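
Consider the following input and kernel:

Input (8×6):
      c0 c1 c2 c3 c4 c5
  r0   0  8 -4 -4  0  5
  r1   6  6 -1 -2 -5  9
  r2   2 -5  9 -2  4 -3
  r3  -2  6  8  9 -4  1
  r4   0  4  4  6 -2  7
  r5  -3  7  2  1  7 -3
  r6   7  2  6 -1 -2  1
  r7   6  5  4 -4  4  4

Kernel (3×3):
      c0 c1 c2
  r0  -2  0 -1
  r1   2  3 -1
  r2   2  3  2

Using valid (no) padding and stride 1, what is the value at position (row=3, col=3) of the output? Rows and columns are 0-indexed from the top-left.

-3

The receptive field on the input at this output position is [9 -4 1 / 6 -2 7 / 1 7 -3]. Elementwise product with the kernel and sum: 9·-2 + 1·-1 + 6·2 + -2·3 + 7·-1 + 1·2 + 7·3 + -3·2.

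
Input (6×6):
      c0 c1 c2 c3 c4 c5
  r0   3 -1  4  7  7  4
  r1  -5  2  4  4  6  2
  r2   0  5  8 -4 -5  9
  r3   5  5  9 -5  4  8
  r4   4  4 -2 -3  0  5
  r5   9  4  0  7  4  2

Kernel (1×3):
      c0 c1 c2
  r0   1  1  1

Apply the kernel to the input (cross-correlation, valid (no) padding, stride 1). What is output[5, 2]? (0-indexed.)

11

The receptive field on the input at this output position is [0 7 4]. Elementwise product with the kernel and sum: 0·1 + 7·1 + 4·1.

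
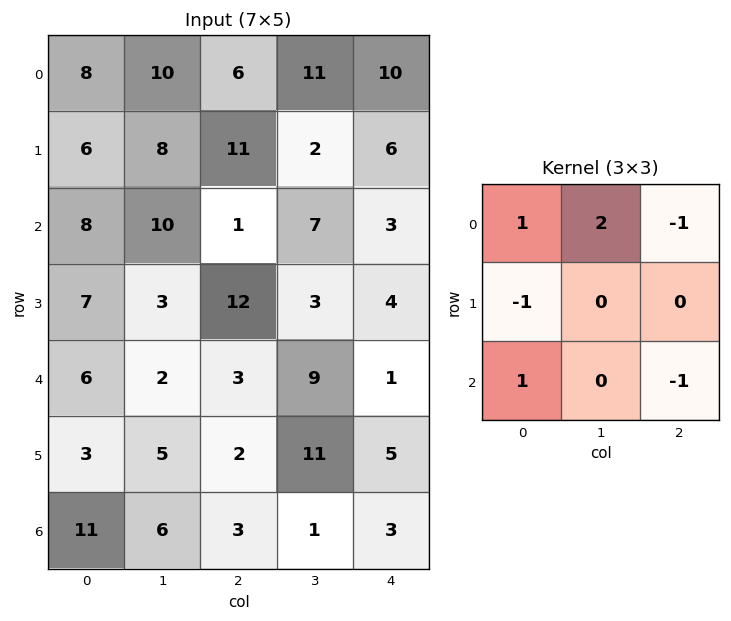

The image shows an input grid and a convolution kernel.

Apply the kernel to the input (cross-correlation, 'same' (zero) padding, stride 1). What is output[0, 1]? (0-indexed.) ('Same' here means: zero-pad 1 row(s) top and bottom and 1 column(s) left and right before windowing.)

The receptive field on the zero-padded input at this output position is [0 0 0 / 8 10 6 / 6 8 11]. Elementwise product with the kernel and sum: 0·1 + 0·2 + 0·-1 + 8·-1 + 6·1 + 11·-1.

-13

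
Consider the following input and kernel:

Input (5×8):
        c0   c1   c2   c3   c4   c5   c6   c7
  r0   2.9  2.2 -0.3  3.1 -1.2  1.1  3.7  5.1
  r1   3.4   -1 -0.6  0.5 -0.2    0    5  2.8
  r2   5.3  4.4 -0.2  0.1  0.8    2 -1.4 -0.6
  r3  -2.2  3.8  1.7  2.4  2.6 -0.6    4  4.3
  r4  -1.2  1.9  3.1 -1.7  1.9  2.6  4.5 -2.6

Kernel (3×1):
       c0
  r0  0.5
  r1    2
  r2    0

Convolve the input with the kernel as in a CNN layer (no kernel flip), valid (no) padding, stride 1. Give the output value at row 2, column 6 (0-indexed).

The receptive field on the input at this output position is [-1.4 / 4 / 4.5]. Elementwise product with the kernel and sum: -1.4·0.5 + 4·2.

7.3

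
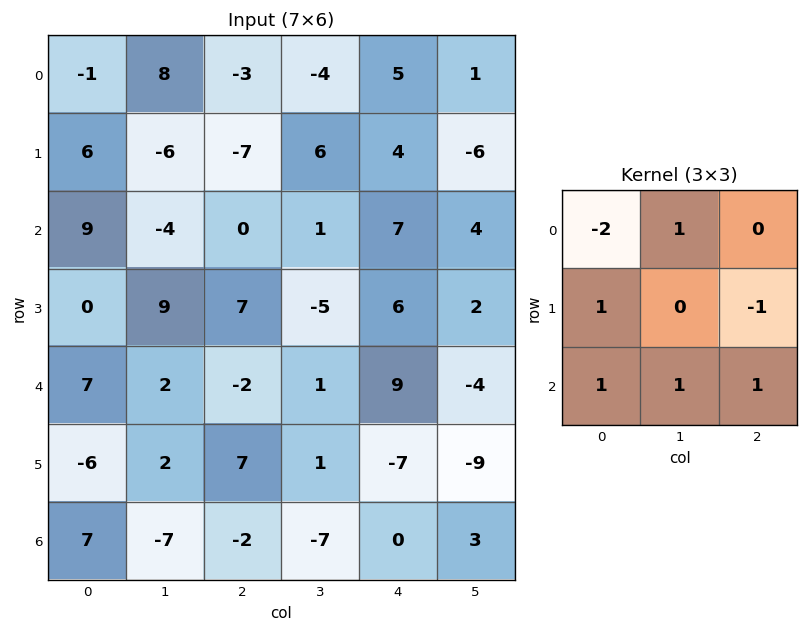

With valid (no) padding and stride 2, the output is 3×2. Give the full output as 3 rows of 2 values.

Output[0,0]: The receptive field on the input at this output position is [-1 8 -3 / 6 -6 -7 / 9 -4 0]. Elementwise product with the kernel and sum: -1·-2 + 8·1 + 6·1 + -7·-1 + 9·1 + -4·1 + 0·1.

28 -1
-22 10
-27 10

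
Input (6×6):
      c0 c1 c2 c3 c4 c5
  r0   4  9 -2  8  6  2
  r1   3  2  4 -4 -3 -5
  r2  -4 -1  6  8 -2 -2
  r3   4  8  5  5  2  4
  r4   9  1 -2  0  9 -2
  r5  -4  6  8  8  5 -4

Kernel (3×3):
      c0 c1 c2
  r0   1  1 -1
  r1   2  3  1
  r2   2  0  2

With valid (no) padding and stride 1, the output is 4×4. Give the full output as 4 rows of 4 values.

35 25 1 2
14 60 51 24
40 35 57 24
34 32 39 36

Output[0,0]: The receptive field on the input at this output position is [4 9 -2 / 3 2 4 / -4 -1 6]. Elementwise product with the kernel and sum: 4·1 + 9·1 + -2·-1 + 3·2 + 2·3 + 4·1 + -4·2 + 6·2.
Output[0,1]: The receptive field on the input at this output position is [9 -2 8 / 2 4 -4 / -1 6 8]. Elementwise product with the kernel and sum: 9·1 + -2·1 + 8·-1 + 2·2 + 4·3 + -4·1 + -1·2 + 8·2.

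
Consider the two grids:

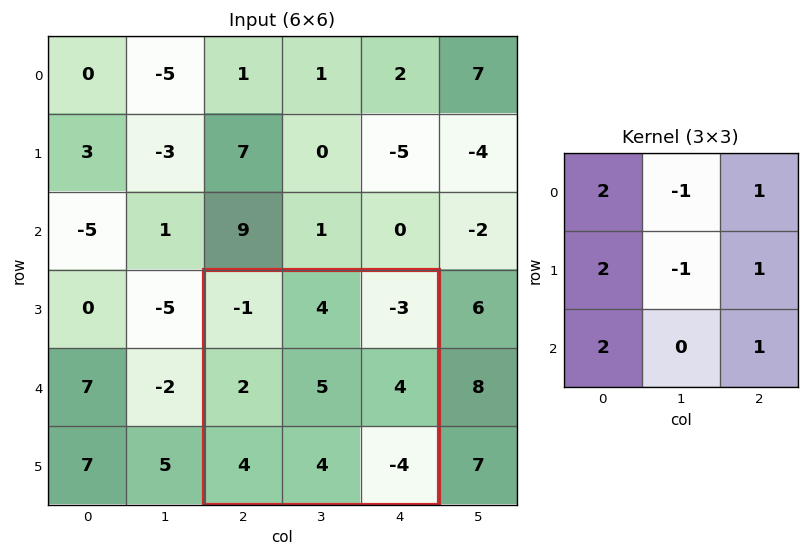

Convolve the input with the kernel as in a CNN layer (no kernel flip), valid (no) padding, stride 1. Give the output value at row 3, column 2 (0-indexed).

-2

The receptive field on the input at this output position is [-1 4 -3 / 2 5 4 / 4 4 -4]. Elementwise product with the kernel and sum: -1·2 + 4·-1 + -3·1 + 2·2 + 5·-1 + 4·1 + 4·2 + -4·1.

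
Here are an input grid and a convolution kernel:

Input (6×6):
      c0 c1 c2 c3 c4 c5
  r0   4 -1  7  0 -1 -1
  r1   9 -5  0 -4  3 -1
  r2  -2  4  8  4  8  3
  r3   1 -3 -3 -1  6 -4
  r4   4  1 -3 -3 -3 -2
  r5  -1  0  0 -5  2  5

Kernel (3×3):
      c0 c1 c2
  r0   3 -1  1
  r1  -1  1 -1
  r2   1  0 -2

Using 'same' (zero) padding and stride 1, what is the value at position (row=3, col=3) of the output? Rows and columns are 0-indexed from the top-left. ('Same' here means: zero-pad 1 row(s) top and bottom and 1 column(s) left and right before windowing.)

27

The receptive field on the zero-padded input at this output position is [8 4 8 / -3 -1 6 / -3 -3 -3]. Elementwise product with the kernel and sum: 8·3 + 4·-1 + 8·1 + -3·-1 + -1·1 + 6·-1 + -3·1 + -3·-2.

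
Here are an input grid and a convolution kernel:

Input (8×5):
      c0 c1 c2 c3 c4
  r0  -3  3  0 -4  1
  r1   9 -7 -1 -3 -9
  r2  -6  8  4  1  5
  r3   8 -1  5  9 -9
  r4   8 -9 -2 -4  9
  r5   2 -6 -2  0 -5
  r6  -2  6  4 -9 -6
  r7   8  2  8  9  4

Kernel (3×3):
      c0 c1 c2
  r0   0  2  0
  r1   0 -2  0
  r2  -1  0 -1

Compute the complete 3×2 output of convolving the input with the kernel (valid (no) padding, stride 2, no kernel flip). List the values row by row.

22 -11
12 -23
-8 -6

Output[0,0]: The receptive field on the input at this output position is [-3 3 0 / 9 -7 -1 / -6 8 4]. Elementwise product with the kernel and sum: 3·2 + -7·-2 + -6·-1 + 4·-1.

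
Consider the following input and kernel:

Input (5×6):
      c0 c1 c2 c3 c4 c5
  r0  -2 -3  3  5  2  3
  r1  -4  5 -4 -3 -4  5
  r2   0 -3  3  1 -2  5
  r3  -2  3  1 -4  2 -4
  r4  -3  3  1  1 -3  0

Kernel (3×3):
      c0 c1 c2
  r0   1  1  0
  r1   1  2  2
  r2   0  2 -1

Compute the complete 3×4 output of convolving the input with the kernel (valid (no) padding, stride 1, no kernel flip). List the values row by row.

Output[0,0]: The receptive field on the input at this output position is [-2 -3 3 / -4 5 -4 / 0 -3 3]. Elementwise product with the kernel and sum: -2·1 + -3·1 + -4·1 + 5·2 + -4·2 + -3·2 + 3·-1.
Output[0,1]: The receptive field on the input at this output position is [-3 3 5 / 5 -4 -3 / -3 3 1]. Elementwise product with the kernel and sum: -3·1 + 3·1 + 5·1 + -4·2 + -3·2 + 3·2 + 1·-1.

-16 -4 -6 -3
6 12 -16 8
8 -2 6 -15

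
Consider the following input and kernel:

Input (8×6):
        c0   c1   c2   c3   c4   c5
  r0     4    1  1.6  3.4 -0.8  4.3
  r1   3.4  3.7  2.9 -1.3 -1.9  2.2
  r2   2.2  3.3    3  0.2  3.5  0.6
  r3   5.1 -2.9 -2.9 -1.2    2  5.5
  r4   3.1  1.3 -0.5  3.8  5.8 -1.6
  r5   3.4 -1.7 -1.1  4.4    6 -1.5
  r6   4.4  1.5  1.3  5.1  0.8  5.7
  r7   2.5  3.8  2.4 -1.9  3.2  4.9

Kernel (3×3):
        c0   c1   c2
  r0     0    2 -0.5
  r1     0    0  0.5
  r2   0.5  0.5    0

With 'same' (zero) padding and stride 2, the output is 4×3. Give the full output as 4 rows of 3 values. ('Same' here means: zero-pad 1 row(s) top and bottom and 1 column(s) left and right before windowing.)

Output[0,0]: The receptive field on the zero-padded input at this output position is [0 0 0 / 0 4 1 / 0 3.4 3.7]. Elementwise product with the kernel and sum: 0·2 + 0·-0.5 + 1·0.5 + 0·0.5 + 3.4·0.5.

2.2 5 0.55
9.15 3.65 -4.2
14 -4.7 5.65
9.65 1.25 16.25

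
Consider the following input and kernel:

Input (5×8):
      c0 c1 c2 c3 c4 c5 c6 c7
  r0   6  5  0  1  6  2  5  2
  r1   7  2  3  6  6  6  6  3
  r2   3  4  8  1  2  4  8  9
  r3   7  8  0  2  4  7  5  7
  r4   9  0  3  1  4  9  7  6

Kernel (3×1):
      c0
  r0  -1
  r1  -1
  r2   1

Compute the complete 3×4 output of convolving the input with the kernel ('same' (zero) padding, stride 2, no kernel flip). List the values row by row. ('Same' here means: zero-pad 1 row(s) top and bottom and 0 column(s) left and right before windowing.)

Output[0,0]: The receptive field on the zero-padded input at this output position is [0 / 6 / 7]. Elementwise product with the kernel and sum: 0·-1 + 6·-1 + 7·1.

1 3 0 1
-3 -11 -4 -9
-16 -3 -8 -12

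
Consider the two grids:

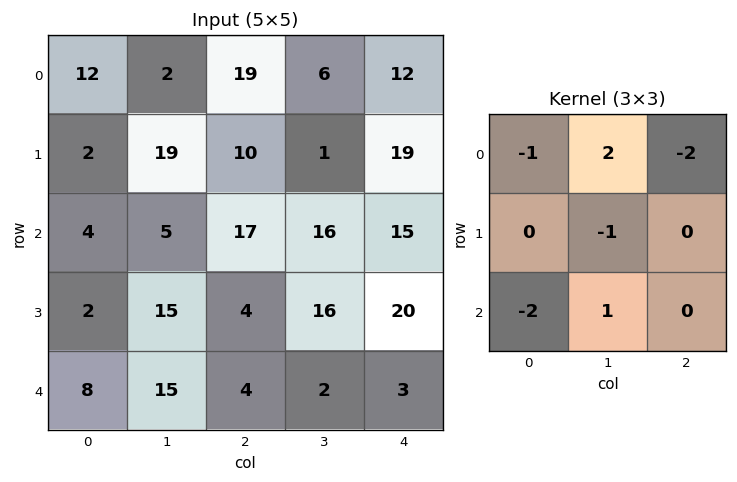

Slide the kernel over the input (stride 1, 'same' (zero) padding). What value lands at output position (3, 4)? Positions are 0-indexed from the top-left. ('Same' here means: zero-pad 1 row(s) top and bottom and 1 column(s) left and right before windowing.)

The receptive field on the zero-padded input at this output position is [16 15 0 / 16 20 0 / 2 3 0]. Elementwise product with the kernel and sum: 16·-1 + 15·2 + 0·-2 + 20·-1 + 2·-2 + 3·1.

-7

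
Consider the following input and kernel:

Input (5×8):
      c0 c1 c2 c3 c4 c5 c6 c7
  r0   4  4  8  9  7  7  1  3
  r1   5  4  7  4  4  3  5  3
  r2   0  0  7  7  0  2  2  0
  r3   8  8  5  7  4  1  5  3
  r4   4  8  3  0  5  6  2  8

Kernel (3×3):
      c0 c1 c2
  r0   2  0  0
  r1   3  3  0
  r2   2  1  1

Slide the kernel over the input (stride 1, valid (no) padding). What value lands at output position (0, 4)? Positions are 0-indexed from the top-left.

The receptive field on the input at this output position is [7 7 1 / 4 3 5 / 0 2 2]. Elementwise product with the kernel and sum: 7·2 + 4·3 + 3·3 + 0·2 + 2·1 + 2·1.

39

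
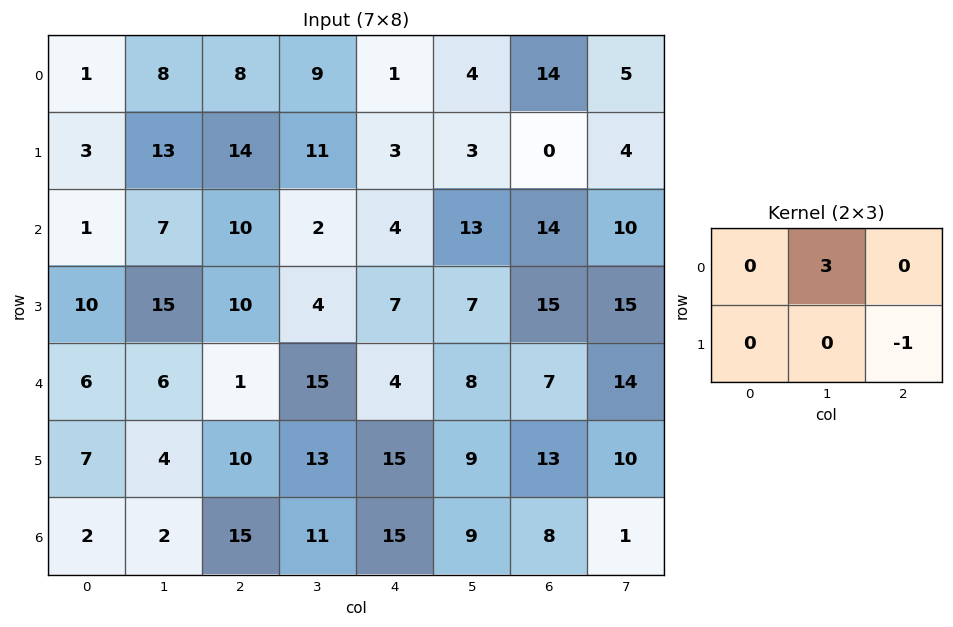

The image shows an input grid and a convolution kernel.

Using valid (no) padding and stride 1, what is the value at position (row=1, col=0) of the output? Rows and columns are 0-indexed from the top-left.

The receptive field on the input at this output position is [3 13 14 / 1 7 10]. Elementwise product with the kernel and sum: 13·3 + 10·-1.

29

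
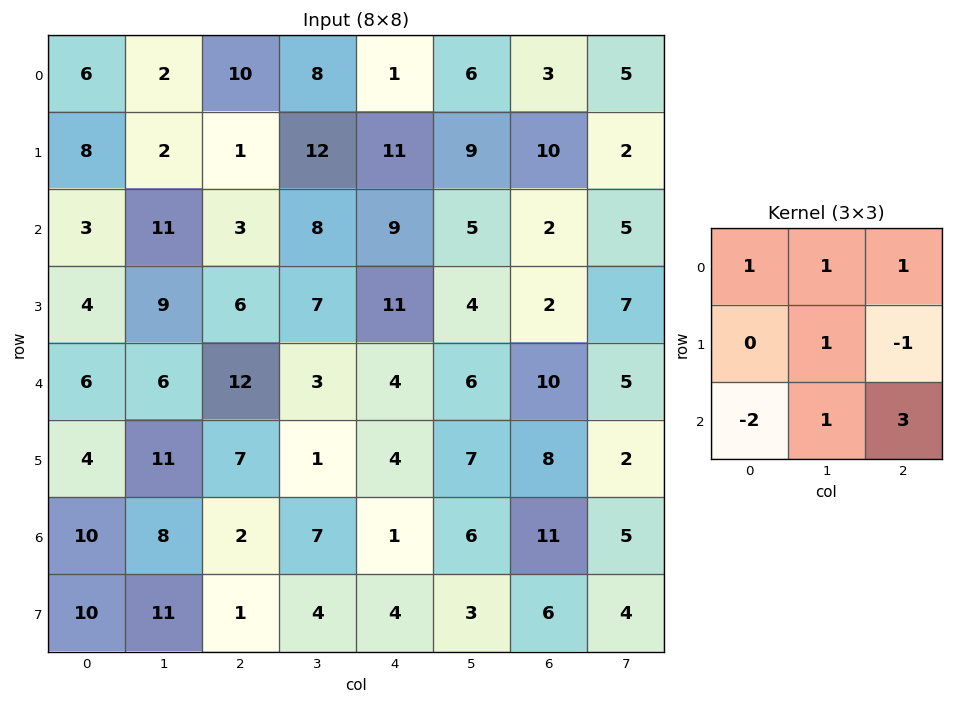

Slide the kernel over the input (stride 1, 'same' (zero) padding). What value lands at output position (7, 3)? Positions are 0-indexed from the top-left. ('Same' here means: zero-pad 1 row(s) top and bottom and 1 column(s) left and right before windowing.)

10

The receptive field on the zero-padded input at this output position is [2 7 1 / 1 4 4 / 0 0 0]. Elementwise product with the kernel and sum: 2·1 + 7·1 + 1·1 + 4·1 + 4·-1 + 0·-2 + 0·1 + 0·3.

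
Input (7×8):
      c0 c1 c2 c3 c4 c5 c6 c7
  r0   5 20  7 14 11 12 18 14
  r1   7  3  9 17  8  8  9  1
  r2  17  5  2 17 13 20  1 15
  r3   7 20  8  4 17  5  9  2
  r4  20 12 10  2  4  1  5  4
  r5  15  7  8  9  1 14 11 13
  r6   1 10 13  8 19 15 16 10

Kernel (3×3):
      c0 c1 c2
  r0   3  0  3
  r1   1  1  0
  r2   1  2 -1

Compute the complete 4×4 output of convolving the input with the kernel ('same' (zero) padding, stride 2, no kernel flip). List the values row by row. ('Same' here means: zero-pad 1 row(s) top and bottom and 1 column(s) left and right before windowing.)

Output[0,0]: The receptive field on the zero-padded input at this output position is [0 0 0 / 0 5 20 / 0 7 3]. Elementwise product with the kernel and sum: 0·3 + 0·3 + 0·1 + 5·1 + 0·1 + 7·2 + 3·-1.
Output[0,1]: The receptive field on the zero-padded input at this output position is [0 0 0 / 20 7 14 / 3 9 17]. Elementwise product with the kernel and sum: 0·3 + 0·3 + 20·1 + 7·1 + 3·1 + 9·2 + 17·-1.

16 31 50 55
20 99 138 69
103 108 30 50
22 71 96 112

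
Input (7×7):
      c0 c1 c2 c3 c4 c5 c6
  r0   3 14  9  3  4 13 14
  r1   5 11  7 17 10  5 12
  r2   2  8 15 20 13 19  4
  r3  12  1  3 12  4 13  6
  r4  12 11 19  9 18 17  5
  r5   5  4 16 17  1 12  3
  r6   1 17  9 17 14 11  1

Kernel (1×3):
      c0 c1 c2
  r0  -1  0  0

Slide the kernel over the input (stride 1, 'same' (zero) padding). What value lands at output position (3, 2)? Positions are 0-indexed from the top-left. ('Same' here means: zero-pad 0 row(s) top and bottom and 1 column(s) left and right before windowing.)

The receptive field on the zero-padded input at this output position is [1 3 12]. Elementwise product with the kernel and sum: 1·-1.

-1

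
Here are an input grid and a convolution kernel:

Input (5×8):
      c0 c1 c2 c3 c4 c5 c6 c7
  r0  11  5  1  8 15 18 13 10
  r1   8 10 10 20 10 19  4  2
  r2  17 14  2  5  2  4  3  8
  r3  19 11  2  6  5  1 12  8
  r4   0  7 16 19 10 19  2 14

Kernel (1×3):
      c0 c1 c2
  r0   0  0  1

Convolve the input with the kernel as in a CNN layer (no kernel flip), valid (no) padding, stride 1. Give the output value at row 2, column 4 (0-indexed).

The receptive field on the input at this output position is [2 4 3]. Elementwise product with the kernel and sum: 3·1.

3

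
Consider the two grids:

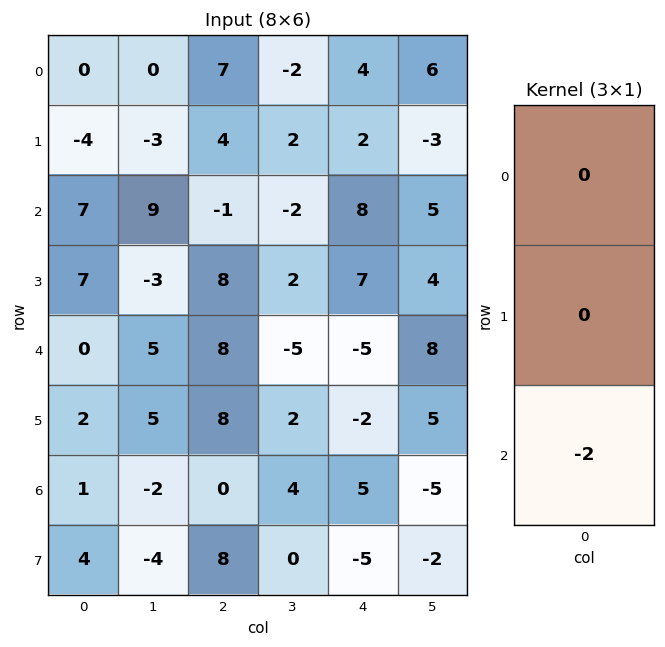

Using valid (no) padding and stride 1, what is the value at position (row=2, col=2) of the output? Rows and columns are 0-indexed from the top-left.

The receptive field on the input at this output position is [-1 / 8 / 8]. Elementwise product with the kernel and sum: 8·-2.

-16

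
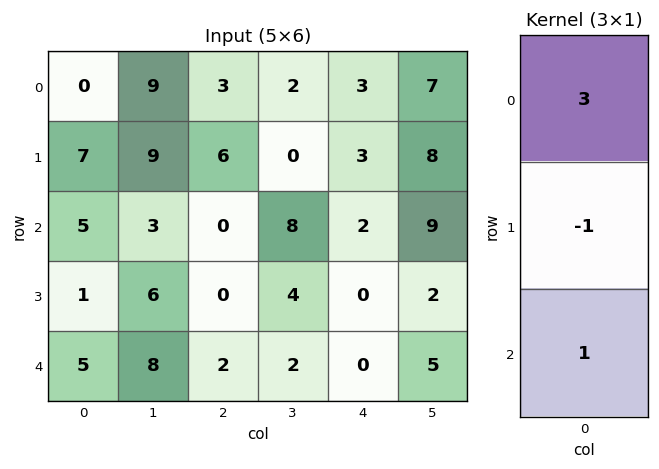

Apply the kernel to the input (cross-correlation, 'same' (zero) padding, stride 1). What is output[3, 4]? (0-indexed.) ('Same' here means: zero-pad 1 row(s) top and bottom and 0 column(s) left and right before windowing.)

6

The receptive field on the zero-padded input at this output position is [2 / 0 / 0]. Elementwise product with the kernel and sum: 2·3 + 0·-1 + 0·1.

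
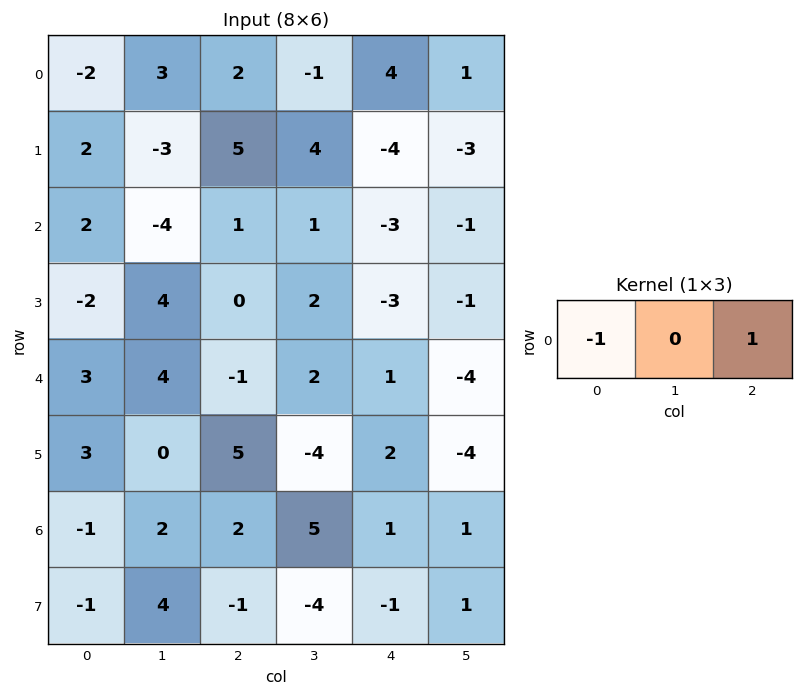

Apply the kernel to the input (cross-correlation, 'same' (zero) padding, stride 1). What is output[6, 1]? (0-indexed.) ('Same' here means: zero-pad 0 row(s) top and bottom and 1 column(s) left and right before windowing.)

The receptive field on the zero-padded input at this output position is [-1 2 2]. Elementwise product with the kernel and sum: -1·-1 + 2·1.

3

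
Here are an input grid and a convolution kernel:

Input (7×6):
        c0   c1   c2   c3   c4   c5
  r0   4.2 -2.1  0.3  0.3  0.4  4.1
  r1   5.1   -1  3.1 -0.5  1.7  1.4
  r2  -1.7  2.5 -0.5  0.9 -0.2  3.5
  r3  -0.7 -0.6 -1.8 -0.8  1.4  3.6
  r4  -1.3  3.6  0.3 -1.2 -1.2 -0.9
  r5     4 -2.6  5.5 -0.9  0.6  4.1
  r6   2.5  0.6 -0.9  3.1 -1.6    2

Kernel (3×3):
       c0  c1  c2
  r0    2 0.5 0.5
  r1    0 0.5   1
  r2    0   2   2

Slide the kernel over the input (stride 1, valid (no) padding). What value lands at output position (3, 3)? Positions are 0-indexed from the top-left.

The receptive field on the input at this output position is [-0.8 1.4 3.6 / -1.2 -1.2 -0.9 / -0.9 0.6 4.1]. Elementwise product with the kernel and sum: -0.8·2 + 1.4·0.5 + 3.6·0.5 + -1.2·0.5 + -0.9·1 + 0.6·2 + 4.1·2.

8.8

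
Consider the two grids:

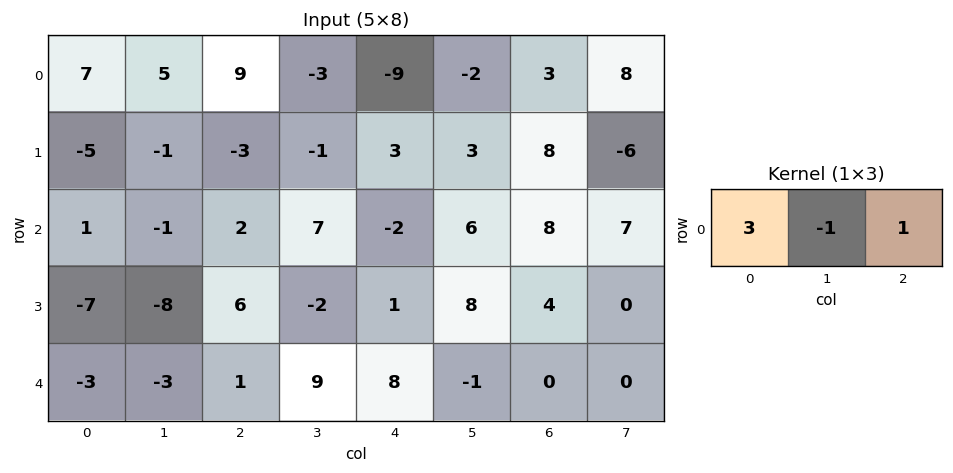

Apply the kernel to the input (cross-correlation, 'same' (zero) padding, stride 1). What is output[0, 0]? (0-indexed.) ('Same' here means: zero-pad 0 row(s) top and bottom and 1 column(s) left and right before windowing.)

-2

The receptive field on the zero-padded input at this output position is [0 7 5]. Elementwise product with the kernel and sum: 0·3 + 7·-1 + 5·1.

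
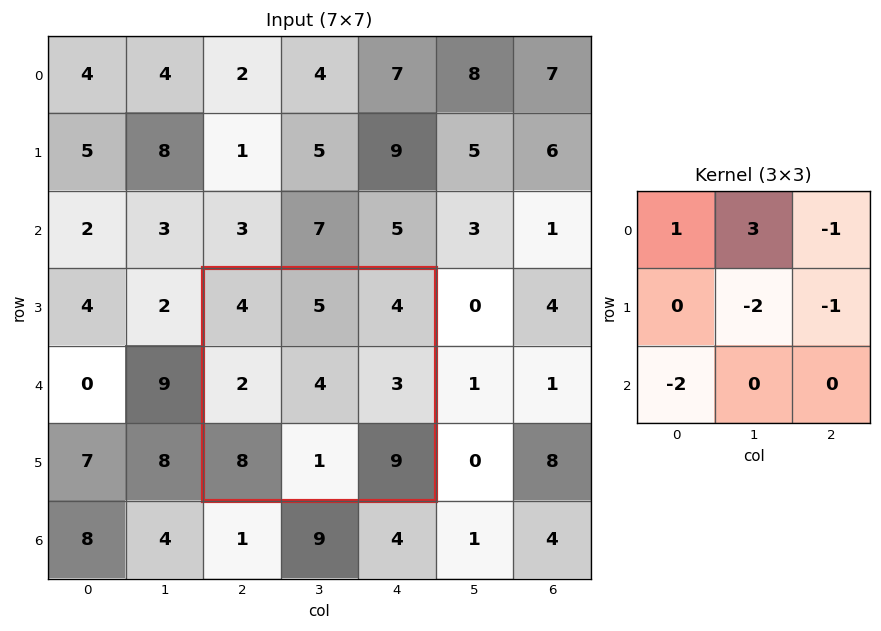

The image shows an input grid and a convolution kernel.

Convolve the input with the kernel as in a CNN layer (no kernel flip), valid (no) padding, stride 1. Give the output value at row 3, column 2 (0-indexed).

The receptive field on the input at this output position is [4 5 4 / 2 4 3 / 8 1 9]. Elementwise product with the kernel and sum: 4·1 + 5·3 + 4·-1 + 4·-2 + 3·-1 + 8·-2.

-12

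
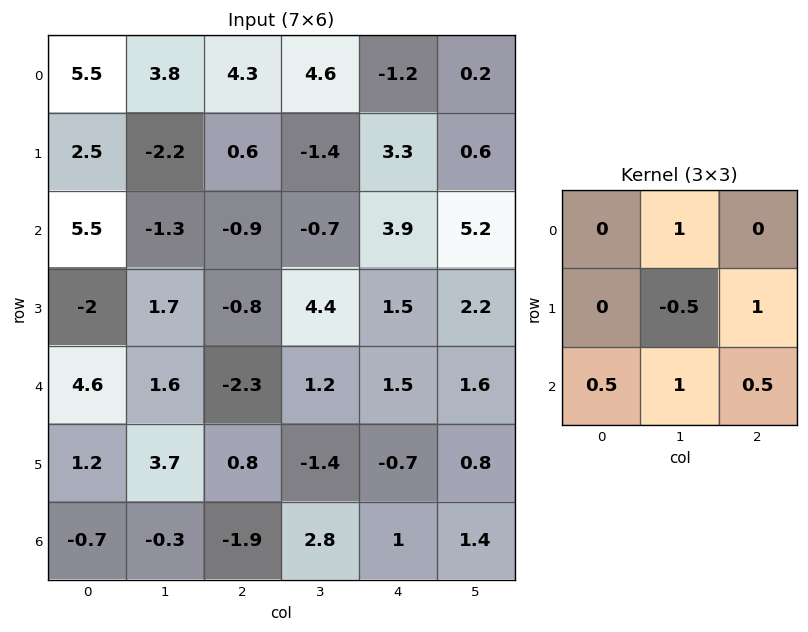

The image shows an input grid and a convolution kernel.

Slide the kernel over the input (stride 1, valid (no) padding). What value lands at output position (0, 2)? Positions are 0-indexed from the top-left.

The receptive field on the input at this output position is [4.3 4.6 -1.2 / 0.6 -1.4 3.3 / -0.9 -0.7 3.9]. Elementwise product with the kernel and sum: 4.6·1 + -1.4·-0.5 + 3.3·1 + -0.9·0.5 + -0.7·1 + 3.9·0.5.

9.4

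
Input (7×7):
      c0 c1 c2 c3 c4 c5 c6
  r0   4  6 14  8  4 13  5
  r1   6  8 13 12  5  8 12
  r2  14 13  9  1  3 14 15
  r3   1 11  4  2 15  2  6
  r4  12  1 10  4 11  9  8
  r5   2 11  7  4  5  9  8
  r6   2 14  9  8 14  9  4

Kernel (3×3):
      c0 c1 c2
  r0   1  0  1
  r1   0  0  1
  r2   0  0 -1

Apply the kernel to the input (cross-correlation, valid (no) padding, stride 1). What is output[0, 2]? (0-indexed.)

The receptive field on the input at this output position is [14 8 4 / 13 12 5 / 9 1 3]. Elementwise product with the kernel and sum: 14·1 + 4·1 + 5·1 + 3·-1.

20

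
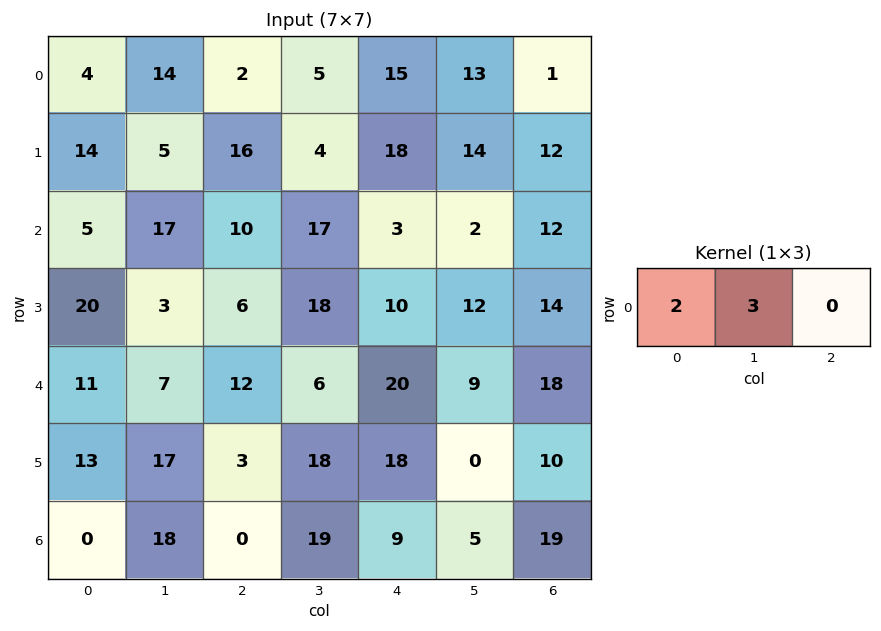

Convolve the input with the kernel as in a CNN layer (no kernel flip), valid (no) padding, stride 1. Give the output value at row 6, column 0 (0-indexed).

54

The receptive field on the input at this output position is [0 18 0]. Elementwise product with the kernel and sum: 0·2 + 18·3.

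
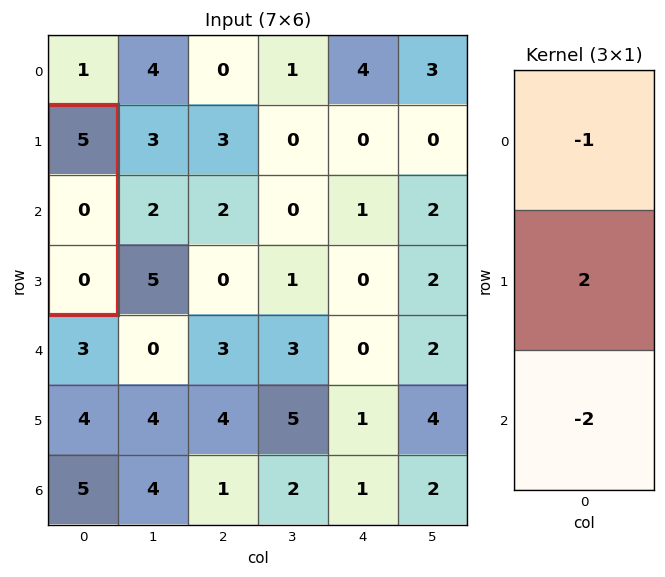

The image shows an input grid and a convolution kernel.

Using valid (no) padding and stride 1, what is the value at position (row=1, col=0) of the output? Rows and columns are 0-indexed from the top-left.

-5

The receptive field on the input at this output position is [5 / 0 / 0]. Elementwise product with the kernel and sum: 5·-1 + 0·2 + 0·-2.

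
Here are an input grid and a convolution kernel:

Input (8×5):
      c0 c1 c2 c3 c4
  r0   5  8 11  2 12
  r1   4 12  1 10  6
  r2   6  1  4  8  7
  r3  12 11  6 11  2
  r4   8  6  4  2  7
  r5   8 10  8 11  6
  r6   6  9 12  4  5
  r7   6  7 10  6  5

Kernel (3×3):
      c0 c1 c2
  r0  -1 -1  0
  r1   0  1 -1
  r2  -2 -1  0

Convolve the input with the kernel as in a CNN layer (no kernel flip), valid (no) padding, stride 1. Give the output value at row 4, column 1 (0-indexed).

The receptive field on the input at this output position is [6 4 2 / 10 8 11 / 9 12 4]. Elementwise product with the kernel and sum: 6·-1 + 4·-1 + 8·1 + 11·-1 + 9·-2 + 12·-1.

-43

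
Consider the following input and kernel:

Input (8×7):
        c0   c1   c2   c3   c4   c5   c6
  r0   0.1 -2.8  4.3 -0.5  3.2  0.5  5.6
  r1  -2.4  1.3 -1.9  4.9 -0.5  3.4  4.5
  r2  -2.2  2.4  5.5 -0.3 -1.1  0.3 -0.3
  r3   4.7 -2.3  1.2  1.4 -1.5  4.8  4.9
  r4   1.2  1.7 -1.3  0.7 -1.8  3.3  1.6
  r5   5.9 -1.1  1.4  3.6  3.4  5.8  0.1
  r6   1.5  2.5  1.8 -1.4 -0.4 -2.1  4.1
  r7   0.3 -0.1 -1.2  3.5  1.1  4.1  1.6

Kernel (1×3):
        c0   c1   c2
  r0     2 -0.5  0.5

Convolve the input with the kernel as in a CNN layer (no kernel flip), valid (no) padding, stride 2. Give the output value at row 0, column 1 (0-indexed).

10.45

The receptive field on the input at this output position is [4.3 -0.5 3.2]. Elementwise product with the kernel and sum: 4.3·2 + -0.5·-0.5 + 3.2·0.5.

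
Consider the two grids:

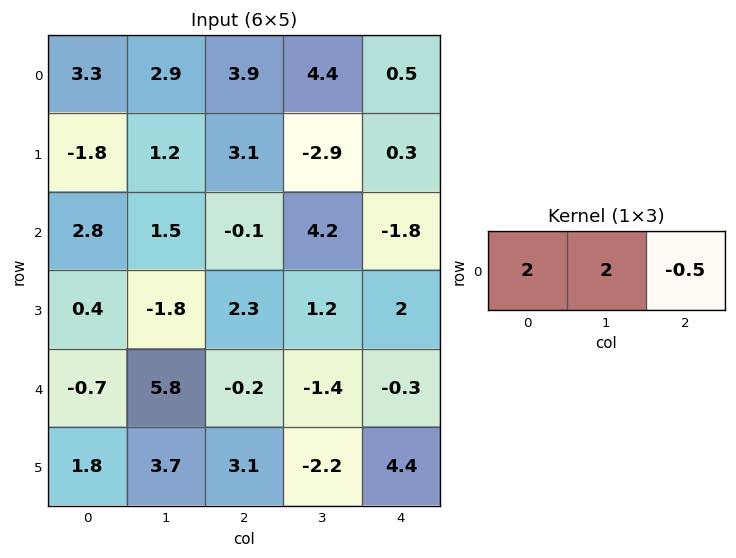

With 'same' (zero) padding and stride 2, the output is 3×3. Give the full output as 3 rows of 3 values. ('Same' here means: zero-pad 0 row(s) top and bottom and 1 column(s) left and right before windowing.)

Output[0,0]: The receptive field on the zero-padded input at this output position is [0 3.3 2.9]. Elementwise product with the kernel and sum: 0·2 + 3.3·2 + 2.9·-0.5.

5.15 11.4 9.8
4.85 0.7 4.8
-4.3 11.9 -3.4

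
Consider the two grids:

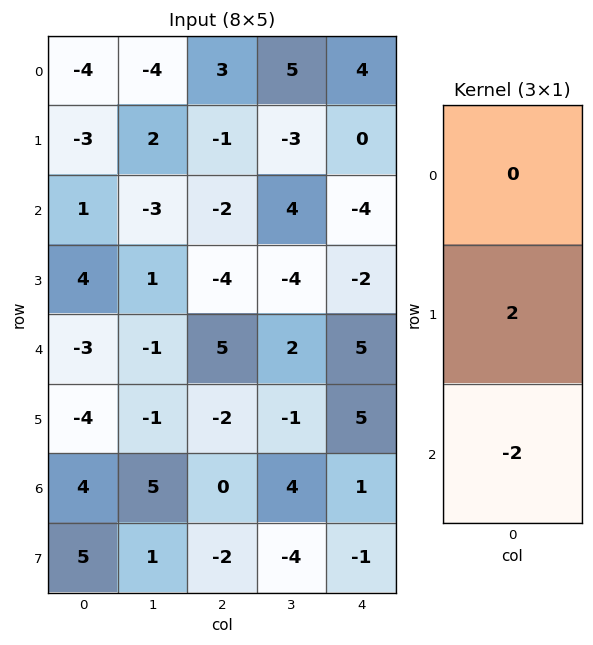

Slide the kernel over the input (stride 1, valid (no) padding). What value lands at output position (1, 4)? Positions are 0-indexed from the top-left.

-4

The receptive field on the input at this output position is [0 / -4 / -2]. Elementwise product with the kernel and sum: -4·2 + -2·-2.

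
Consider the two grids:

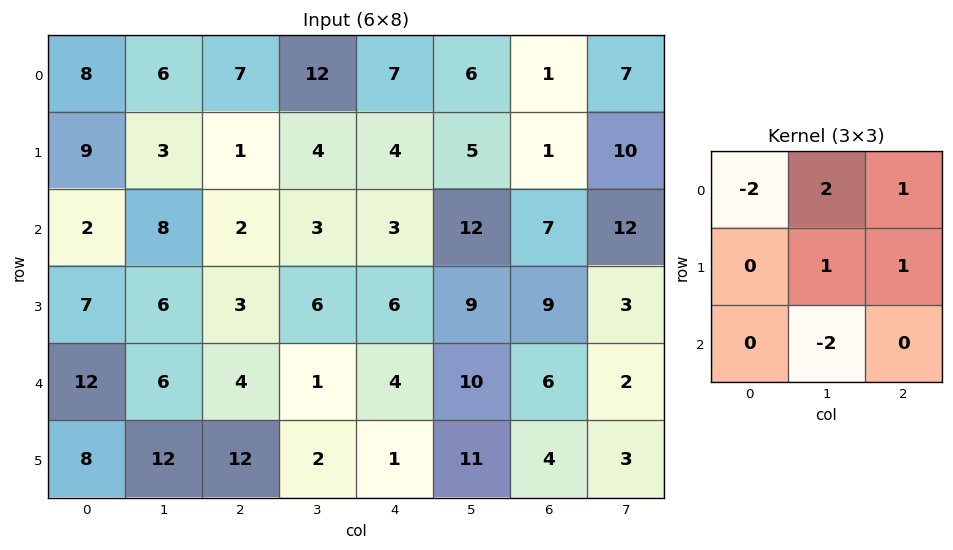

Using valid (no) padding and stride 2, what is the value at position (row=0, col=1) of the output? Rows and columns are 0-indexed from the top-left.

The receptive field on the input at this output position is [7 12 7 / 1 4 4 / 2 3 3]. Elementwise product with the kernel and sum: 7·-2 + 12·2 + 7·1 + 4·1 + 4·1 + 3·-2.

19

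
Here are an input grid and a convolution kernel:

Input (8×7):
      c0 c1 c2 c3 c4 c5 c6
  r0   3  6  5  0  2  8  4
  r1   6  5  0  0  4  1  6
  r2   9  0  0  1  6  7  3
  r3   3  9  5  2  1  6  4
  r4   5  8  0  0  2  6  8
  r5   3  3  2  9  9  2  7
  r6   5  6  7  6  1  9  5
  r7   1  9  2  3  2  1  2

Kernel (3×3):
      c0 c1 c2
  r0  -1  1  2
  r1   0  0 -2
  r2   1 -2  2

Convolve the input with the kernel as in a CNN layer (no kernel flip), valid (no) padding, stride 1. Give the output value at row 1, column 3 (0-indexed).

The receptive field on the input at this output position is [0 4 1 / 1 6 7 / 2 1 6]. Elementwise product with the kernel and sum: 0·-1 + 4·1 + 1·2 + 7·-2 + 2·1 + 1·-2 + 6·2.

4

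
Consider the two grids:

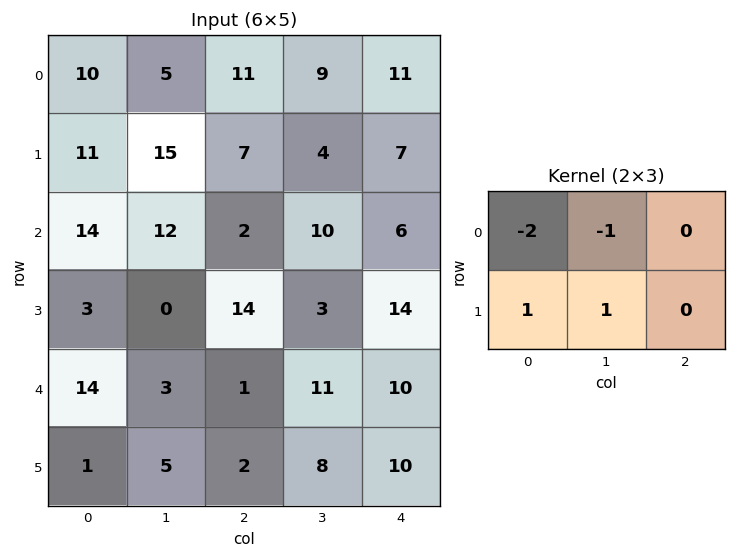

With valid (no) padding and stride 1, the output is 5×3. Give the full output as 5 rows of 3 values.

Output[0,0]: The receptive field on the input at this output position is [10 5 11 / 11 15 7]. Elementwise product with the kernel and sum: 10·-2 + 5·-1 + 11·1 + 15·1.
Output[0,1]: The receptive field on the input at this output position is [5 11 9 / 15 7 4]. Elementwise product with the kernel and sum: 5·-2 + 11·-1 + 15·1 + 7·1.

1 1 -20
-11 -23 -6
-37 -12 3
11 -10 -19
-25 0 -3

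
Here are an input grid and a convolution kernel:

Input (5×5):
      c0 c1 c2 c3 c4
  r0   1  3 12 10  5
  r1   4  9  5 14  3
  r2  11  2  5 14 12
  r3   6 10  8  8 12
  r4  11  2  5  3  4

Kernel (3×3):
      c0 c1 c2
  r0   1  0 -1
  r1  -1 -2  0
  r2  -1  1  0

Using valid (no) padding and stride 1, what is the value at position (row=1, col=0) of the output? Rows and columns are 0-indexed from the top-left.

The receptive field on the input at this output position is [4 9 5 / 11 2 5 / 6 10 8]. Elementwise product with the kernel and sum: 4·1 + 5·-1 + 11·-1 + 2·-2 + 6·-1 + 10·1.

-12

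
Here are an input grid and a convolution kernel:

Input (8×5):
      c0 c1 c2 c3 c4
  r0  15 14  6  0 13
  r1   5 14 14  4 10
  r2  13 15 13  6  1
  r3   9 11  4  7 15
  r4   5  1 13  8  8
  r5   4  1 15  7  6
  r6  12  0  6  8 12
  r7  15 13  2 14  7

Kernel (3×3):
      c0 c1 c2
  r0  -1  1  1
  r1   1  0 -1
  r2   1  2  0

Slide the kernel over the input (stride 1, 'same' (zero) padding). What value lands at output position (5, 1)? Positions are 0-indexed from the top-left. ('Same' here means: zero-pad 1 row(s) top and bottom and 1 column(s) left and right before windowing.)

10

The receptive field on the zero-padded input at this output position is [5 1 13 / 4 1 15 / 12 0 6]. Elementwise product with the kernel and sum: 5·-1 + 1·1 + 13·1 + 4·1 + 15·-1 + 12·1 + 0·2.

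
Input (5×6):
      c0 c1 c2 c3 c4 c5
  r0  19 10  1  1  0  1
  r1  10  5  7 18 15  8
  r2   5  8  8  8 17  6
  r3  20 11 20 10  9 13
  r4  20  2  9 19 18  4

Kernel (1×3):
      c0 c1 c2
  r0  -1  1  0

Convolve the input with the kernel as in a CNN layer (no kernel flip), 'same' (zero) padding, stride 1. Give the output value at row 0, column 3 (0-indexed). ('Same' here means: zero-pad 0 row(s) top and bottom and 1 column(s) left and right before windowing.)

0

The receptive field on the zero-padded input at this output position is [1 1 0]. Elementwise product with the kernel and sum: 1·-1 + 1·1.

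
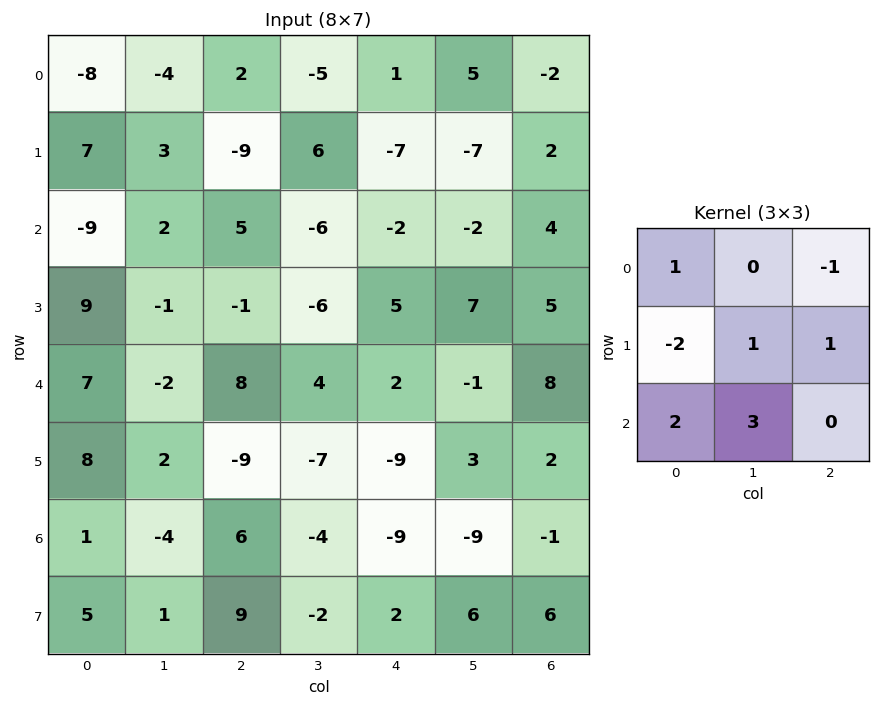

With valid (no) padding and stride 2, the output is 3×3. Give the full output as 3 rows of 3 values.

Output[0,0]: The receptive field on the input at this output position is [-8 -4 2 / 7 3 -9 / -9 2 5]. Elementwise product with the kernel and sum: -8·1 + 2·-1 + 7·-2 + 3·1 + -9·1 + -9·2 + 2·3.
Output[0,1]: The receptive field on the input at this output position is [2 -5 1 / -9 6 -7 / 5 -6 -2]. Elementwise product with the kernel and sum: 2·1 + 1·-1 + -9·-2 + 6·1 + -7·1 + 5·2 + -6·3.

-42 10 2
-26 36 -3
-34 8 -28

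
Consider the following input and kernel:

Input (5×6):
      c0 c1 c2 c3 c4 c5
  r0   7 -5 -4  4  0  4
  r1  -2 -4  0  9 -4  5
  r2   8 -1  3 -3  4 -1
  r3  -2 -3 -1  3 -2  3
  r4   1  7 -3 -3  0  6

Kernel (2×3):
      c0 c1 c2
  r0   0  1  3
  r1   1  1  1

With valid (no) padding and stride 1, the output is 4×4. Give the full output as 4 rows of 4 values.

-23 13 9 22
6 26 1 11
2 -7 9 5
-1 9 -9 10

Output[0,0]: The receptive field on the input at this output position is [7 -5 -4 / -2 -4 0]. Elementwise product with the kernel and sum: -5·1 + -4·3 + -2·1 + -4·1 + 0·1.
Output[0,1]: The receptive field on the input at this output position is [-5 -4 4 / -4 0 9]. Elementwise product with the kernel and sum: -4·1 + 4·3 + -4·1 + 0·1 + 9·1.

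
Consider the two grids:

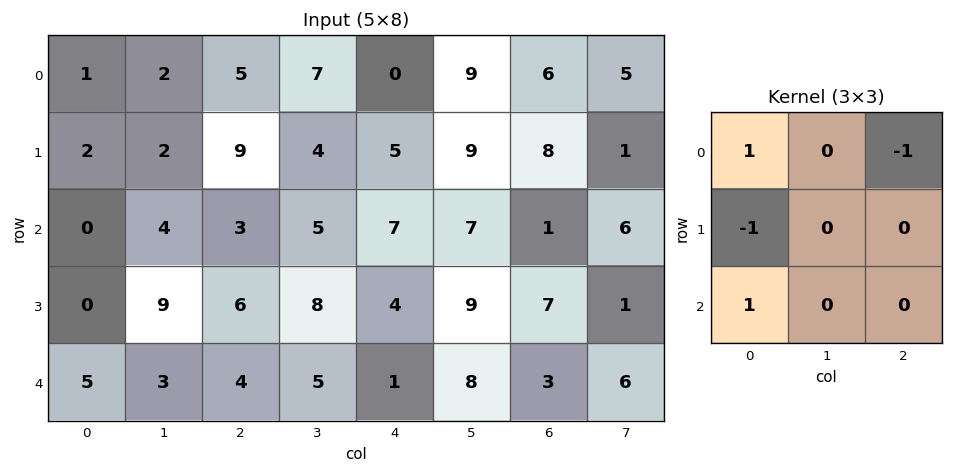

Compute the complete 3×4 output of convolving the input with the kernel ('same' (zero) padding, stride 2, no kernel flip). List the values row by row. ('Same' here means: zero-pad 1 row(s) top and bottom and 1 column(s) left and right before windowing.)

0 0 -3 0
-2 3 -2 10
-9 -2 -6 0

Output[0,0]: The receptive field on the zero-padded input at this output position is [0 0 0 / 0 1 2 / 0 2 2]. Elementwise product with the kernel and sum: 0·1 + 0·-1 + 0·-1 + 0·1.
Output[0,1]: The receptive field on the zero-padded input at this output position is [0 0 0 / 2 5 7 / 2 9 4]. Elementwise product with the kernel and sum: 0·1 + 0·-1 + 2·-1 + 2·1.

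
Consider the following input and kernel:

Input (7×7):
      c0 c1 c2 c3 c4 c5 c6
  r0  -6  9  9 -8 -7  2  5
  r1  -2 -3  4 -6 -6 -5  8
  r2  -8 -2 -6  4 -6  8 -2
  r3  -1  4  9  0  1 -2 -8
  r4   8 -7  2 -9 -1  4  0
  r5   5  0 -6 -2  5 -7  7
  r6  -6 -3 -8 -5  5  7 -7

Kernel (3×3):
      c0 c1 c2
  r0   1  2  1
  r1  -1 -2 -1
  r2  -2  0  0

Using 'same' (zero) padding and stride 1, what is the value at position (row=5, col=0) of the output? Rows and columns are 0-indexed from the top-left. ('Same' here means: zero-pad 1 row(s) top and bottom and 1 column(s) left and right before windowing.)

-1

The receptive field on the zero-padded input at this output position is [0 8 -7 / 0 5 0 / 0 -6 -3]. Elementwise product with the kernel and sum: 0·1 + 8·2 + -7·1 + 0·-1 + 5·-2 + 0·-1 + 0·-2.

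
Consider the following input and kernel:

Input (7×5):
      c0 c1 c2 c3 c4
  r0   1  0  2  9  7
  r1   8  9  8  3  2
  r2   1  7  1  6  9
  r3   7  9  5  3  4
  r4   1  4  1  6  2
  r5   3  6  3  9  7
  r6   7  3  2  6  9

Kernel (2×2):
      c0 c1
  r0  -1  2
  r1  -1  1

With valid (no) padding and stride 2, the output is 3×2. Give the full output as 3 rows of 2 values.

0 11
15 9
10 17

Output[0,0]: The receptive field on the input at this output position is [1 0 / 8 9]. Elementwise product with the kernel and sum: 1·-1 + 0·2 + 8·-1 + 9·1.
Output[0,1]: The receptive field on the input at this output position is [2 9 / 8 3]. Elementwise product with the kernel and sum: 2·-1 + 9·2 + 8·-1 + 3·1.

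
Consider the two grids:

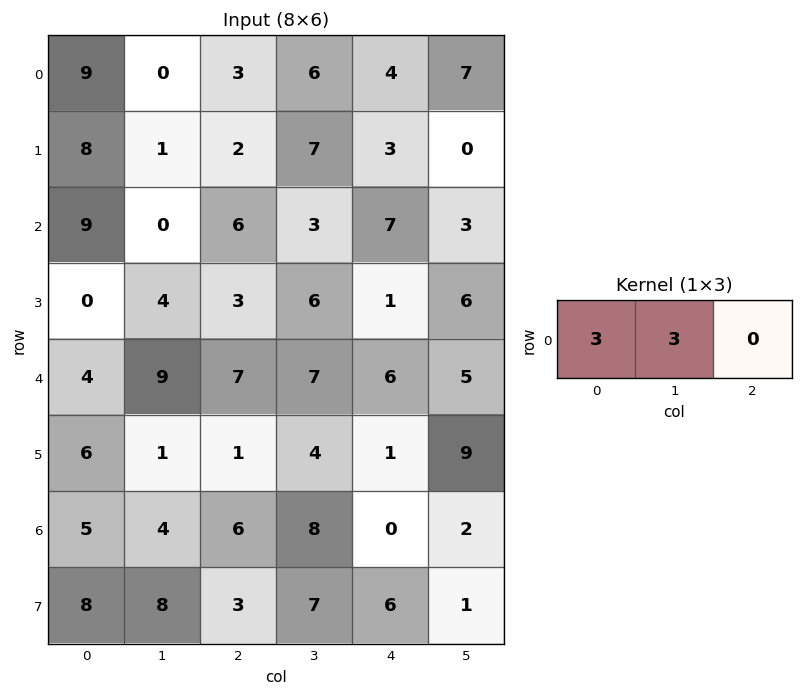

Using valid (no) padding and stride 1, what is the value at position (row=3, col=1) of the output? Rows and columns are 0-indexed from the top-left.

The receptive field on the input at this output position is [4 3 6]. Elementwise product with the kernel and sum: 4·3 + 3·3.

21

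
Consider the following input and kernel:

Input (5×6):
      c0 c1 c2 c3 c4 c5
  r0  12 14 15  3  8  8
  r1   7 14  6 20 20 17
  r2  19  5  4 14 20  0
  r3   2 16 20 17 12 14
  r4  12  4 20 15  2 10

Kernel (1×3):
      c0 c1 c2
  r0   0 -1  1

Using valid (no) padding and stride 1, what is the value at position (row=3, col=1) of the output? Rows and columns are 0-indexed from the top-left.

The receptive field on the input at this output position is [16 20 17]. Elementwise product with the kernel and sum: 20·-1 + 17·1.

-3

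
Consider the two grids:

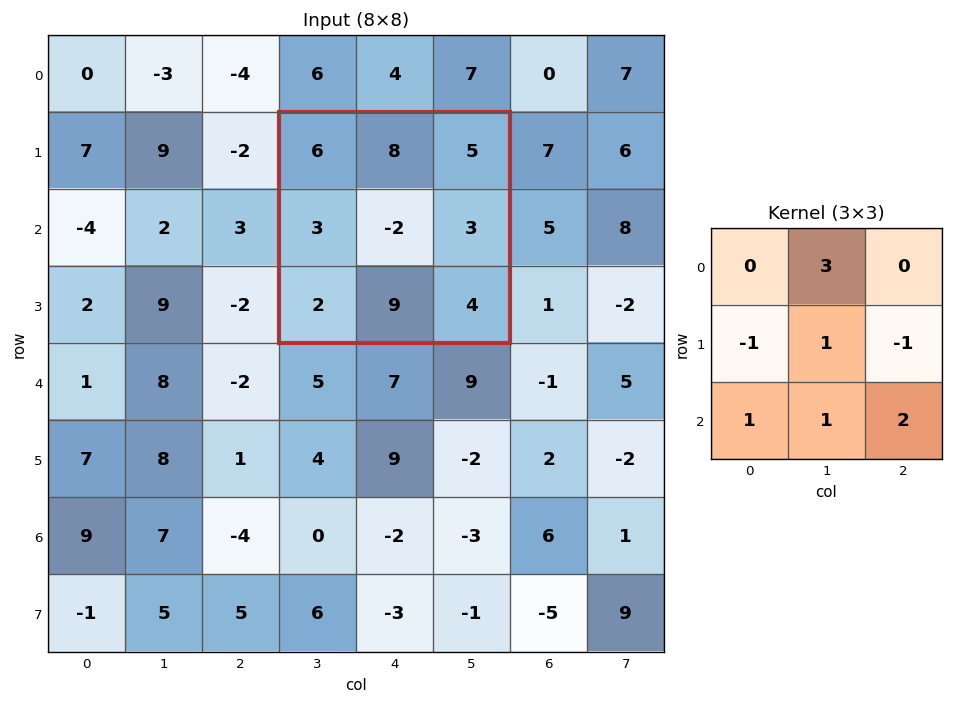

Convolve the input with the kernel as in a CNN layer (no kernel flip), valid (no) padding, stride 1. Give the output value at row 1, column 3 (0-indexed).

35

The receptive field on the input at this output position is [6 8 5 / 3 -2 3 / 2 9 4]. Elementwise product with the kernel and sum: 8·3 + 3·-1 + -2·1 + 3·-1 + 2·1 + 9·1 + 4·2.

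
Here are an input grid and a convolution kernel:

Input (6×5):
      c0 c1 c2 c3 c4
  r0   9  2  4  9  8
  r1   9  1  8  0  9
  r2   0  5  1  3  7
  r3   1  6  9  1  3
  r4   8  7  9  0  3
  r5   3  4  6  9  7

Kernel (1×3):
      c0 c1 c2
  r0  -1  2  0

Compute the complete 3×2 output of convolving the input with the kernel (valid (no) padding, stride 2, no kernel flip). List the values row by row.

Output[0,0]: The receptive field on the input at this output position is [9 2 4]. Elementwise product with the kernel and sum: 9·-1 + 2·2.
Output[0,1]: The receptive field on the input at this output position is [4 9 8]. Elementwise product with the kernel and sum: 4·-1 + 9·2.

-5 14
10 5
6 -9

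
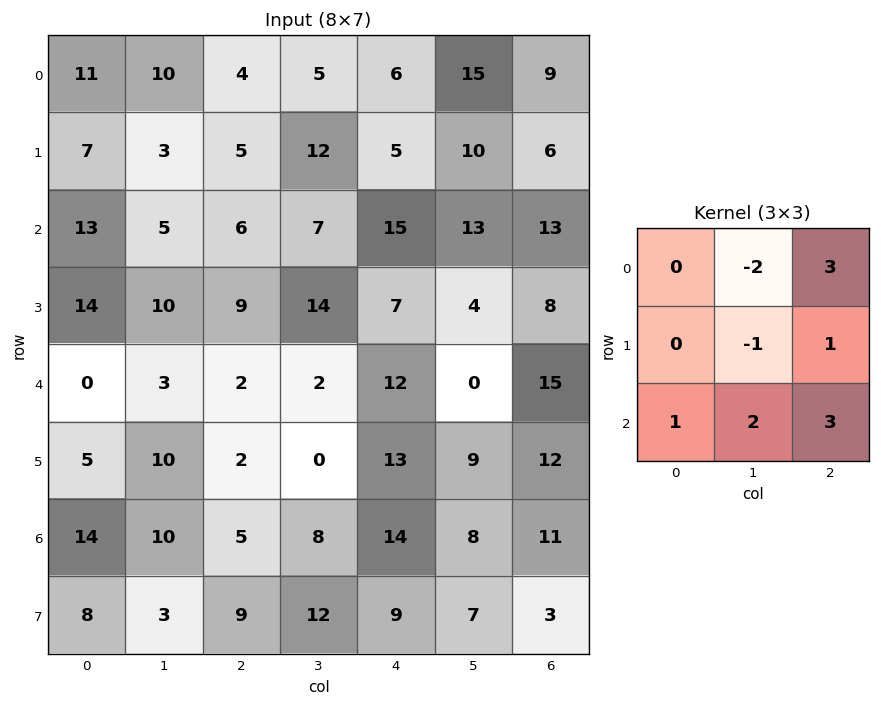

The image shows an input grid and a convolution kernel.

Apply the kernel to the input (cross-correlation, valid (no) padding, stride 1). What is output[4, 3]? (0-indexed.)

32

The receptive field on the input at this output position is [2 12 0 / 0 13 9 / 8 14 8]. Elementwise product with the kernel and sum: 12·-2 + 0·3 + 13·-1 + 9·1 + 8·1 + 14·2 + 8·3.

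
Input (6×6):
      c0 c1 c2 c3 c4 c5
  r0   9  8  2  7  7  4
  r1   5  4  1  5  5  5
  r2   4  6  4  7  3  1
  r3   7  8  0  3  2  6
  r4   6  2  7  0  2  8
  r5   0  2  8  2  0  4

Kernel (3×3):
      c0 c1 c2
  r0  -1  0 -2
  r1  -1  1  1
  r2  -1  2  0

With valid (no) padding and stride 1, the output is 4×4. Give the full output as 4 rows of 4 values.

-5 -18 3 -11
8 -17 1 -17
-13 -13 -12 0
0 5 -13 -7

Output[0,0]: The receptive field on the input at this output position is [9 8 2 / 5 4 1 / 4 6 4]. Elementwise product with the kernel and sum: 9·-1 + 2·-2 + 5·-1 + 4·1 + 1·1 + 4·-1 + 6·2.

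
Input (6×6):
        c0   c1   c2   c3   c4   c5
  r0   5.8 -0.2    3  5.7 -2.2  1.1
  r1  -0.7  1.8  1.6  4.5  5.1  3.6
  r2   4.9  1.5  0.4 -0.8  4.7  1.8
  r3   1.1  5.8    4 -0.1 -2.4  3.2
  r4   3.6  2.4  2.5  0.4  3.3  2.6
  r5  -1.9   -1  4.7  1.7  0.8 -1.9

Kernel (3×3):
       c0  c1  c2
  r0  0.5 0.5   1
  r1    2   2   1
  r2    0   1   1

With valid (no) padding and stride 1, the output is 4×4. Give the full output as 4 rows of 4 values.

11.5 18 23.35 32.15
25.15 13.1 9.55 18.8
26.3 22.55 13.6 7.85
25.65 21.4 11.15 10.85

Output[0,0]: The receptive field on the input at this output position is [5.8 -0.2 3 / -0.7 1.8 1.6 / 4.9 1.5 0.4]. Elementwise product with the kernel and sum: 5.8·0.5 + -0.2·0.5 + 3·1 + -0.7·2 + 1.8·2 + 1.6·1 + 1.5·1 + 0.4·1.
Output[0,1]: The receptive field on the input at this output position is [-0.2 3 5.7 / 1.8 1.6 4.5 / 1.5 0.4 -0.8]. Elementwise product with the kernel and sum: -0.2·0.5 + 3·0.5 + 5.7·1 + 1.8·2 + 1.6·2 + 4.5·1 + 0.4·1 + -0.8·1.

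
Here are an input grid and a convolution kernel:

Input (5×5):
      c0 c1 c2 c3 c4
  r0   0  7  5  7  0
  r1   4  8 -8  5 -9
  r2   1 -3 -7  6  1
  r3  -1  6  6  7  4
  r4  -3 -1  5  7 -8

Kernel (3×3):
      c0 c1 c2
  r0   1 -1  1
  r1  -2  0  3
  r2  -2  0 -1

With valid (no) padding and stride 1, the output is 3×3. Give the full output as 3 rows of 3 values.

-29 8 0
-39 26 -21
18 14 -14

Output[0,0]: The receptive field on the input at this output position is [0 7 5 / 4 8 -8 / 1 -3 -7]. Elementwise product with the kernel and sum: 0·1 + 7·-1 + 5·1 + 4·-2 + -8·3 + 1·-2 + -7·-1.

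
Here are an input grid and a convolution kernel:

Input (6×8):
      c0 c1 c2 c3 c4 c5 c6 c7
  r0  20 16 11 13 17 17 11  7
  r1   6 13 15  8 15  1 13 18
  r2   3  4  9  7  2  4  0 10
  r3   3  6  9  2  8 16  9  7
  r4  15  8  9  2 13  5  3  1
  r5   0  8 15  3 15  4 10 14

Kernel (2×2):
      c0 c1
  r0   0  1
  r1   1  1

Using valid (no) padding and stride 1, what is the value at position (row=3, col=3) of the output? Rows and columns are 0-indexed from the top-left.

The receptive field on the input at this output position is [2 8 / 2 13]. Elementwise product with the kernel and sum: 8·1 + 2·1 + 13·1.

23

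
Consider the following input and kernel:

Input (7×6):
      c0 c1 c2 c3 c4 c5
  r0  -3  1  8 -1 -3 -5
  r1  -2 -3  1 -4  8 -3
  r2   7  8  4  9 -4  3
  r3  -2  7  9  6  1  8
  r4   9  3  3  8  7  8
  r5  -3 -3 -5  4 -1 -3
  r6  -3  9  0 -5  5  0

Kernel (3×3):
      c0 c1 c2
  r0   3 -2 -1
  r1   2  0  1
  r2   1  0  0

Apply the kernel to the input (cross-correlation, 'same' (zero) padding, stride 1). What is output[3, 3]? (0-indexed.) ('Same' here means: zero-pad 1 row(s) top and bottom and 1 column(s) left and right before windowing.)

20

The receptive field on the zero-padded input at this output position is [4 9 -4 / 9 6 1 / 3 8 7]. Elementwise product with the kernel and sum: 4·3 + 9·-2 + -4·-1 + 9·2 + 1·1 + 3·1.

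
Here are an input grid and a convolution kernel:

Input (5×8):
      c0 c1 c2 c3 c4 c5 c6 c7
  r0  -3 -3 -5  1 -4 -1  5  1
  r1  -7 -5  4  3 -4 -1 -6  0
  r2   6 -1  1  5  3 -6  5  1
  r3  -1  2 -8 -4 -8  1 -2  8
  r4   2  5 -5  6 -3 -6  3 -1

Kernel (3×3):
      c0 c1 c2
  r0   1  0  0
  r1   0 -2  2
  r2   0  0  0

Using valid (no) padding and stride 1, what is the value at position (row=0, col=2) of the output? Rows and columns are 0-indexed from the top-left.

-19

The receptive field on the input at this output position is [-5 1 -4 / 4 3 -4 / 1 5 3]. Elementwise product with the kernel and sum: -5·1 + 3·-2 + -4·2.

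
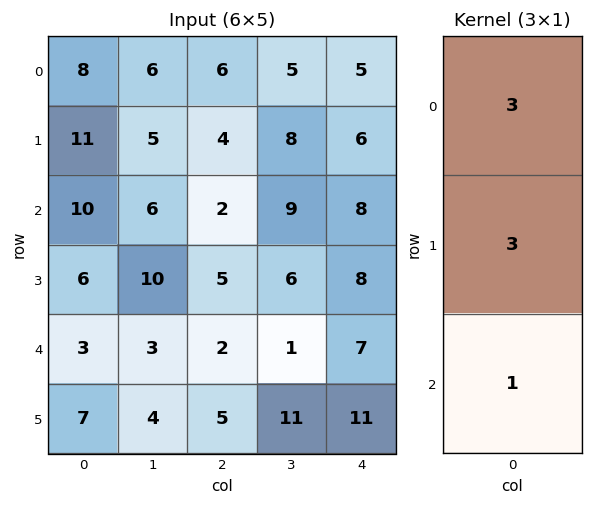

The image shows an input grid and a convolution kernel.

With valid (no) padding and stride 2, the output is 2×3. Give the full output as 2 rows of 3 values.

67 32 41
51 23 55

Output[0,0]: The receptive field on the input at this output position is [8 / 11 / 10]. Elementwise product with the kernel and sum: 8·3 + 11·3 + 10·1.
Output[0,1]: The receptive field on the input at this output position is [6 / 4 / 2]. Elementwise product with the kernel and sum: 6·3 + 4·3 + 2·1.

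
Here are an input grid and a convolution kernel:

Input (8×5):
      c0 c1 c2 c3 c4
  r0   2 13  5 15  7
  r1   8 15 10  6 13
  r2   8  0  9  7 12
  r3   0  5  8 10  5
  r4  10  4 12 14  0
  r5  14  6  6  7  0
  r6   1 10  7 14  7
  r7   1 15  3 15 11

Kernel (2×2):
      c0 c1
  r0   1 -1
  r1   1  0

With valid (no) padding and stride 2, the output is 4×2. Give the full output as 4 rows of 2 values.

-3 0
8 10
20 4
-8 -4

Output[0,0]: The receptive field on the input at this output position is [2 13 / 8 15]. Elementwise product with the kernel and sum: 2·1 + 13·-1 + 8·1.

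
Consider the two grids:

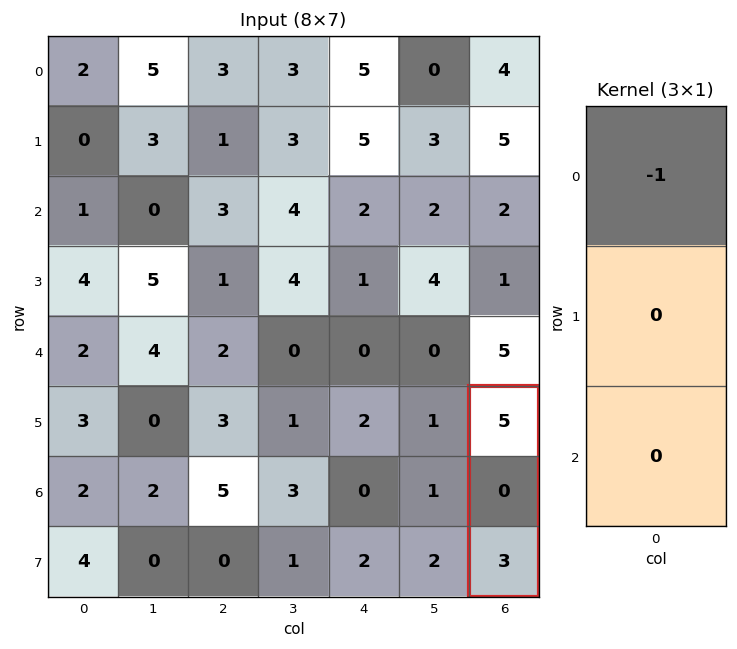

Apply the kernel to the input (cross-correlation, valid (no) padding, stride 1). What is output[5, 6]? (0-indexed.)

-5

The receptive field on the input at this output position is [5 / 0 / 3]. Elementwise product with the kernel and sum: 5·-1.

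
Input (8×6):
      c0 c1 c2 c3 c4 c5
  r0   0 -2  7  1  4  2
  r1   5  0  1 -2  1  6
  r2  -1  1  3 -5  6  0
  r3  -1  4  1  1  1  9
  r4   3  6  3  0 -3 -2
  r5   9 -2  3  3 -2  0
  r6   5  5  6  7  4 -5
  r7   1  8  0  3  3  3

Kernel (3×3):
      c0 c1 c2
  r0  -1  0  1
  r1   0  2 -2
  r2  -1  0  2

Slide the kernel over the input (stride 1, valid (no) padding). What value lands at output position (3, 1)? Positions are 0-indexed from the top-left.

11

The receptive field on the input at this output position is [4 1 1 / 6 3 0 / -2 3 3]. Elementwise product with the kernel and sum: 4·-1 + 1·1 + 3·2 + 0·-2 + -2·-1 + 3·2.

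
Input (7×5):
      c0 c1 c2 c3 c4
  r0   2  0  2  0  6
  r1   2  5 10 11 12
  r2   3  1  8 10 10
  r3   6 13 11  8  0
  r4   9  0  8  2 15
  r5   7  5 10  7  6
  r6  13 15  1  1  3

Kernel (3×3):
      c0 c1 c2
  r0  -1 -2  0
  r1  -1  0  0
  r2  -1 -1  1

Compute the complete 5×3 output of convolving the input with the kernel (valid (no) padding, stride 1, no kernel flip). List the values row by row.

0 -8 -20
-23 -42 -59
-12 -36 -34
-43 -43 -46
-43 -36 -21

Output[0,0]: The receptive field on the input at this output position is [2 0 2 / 2 5 10 / 3 1 8]. Elementwise product with the kernel and sum: 2·-1 + 0·-2 + 2·-1 + 3·-1 + 1·-1 + 8·1.
Output[0,1]: The receptive field on the input at this output position is [0 2 0 / 5 10 11 / 1 8 10]. Elementwise product with the kernel and sum: 0·-1 + 2·-2 + 5·-1 + 1·-1 + 8·-1 + 10·1.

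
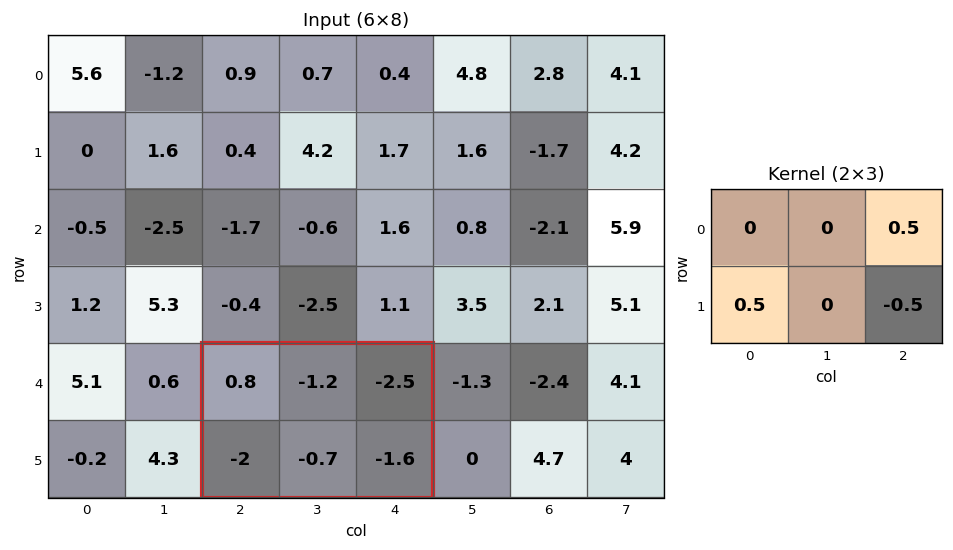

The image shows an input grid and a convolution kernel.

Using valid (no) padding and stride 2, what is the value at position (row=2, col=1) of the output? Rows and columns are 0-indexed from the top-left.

The receptive field on the input at this output position is [0.8 -1.2 -2.5 / -2 -0.7 -1.6]. Elementwise product with the kernel and sum: -2.5·0.5 + -2·0.5 + -1.6·-0.5.

-1.45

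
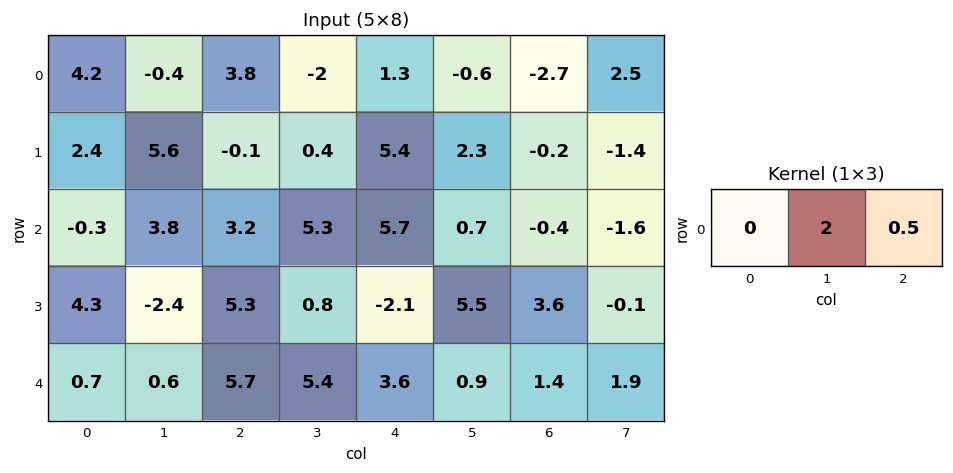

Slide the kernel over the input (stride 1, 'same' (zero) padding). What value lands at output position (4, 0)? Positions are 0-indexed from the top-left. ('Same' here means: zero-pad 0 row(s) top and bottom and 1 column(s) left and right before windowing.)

1.7

The receptive field on the zero-padded input at this output position is [0 0.7 0.6]. Elementwise product with the kernel and sum: 0.7·2 + 0.6·0.5.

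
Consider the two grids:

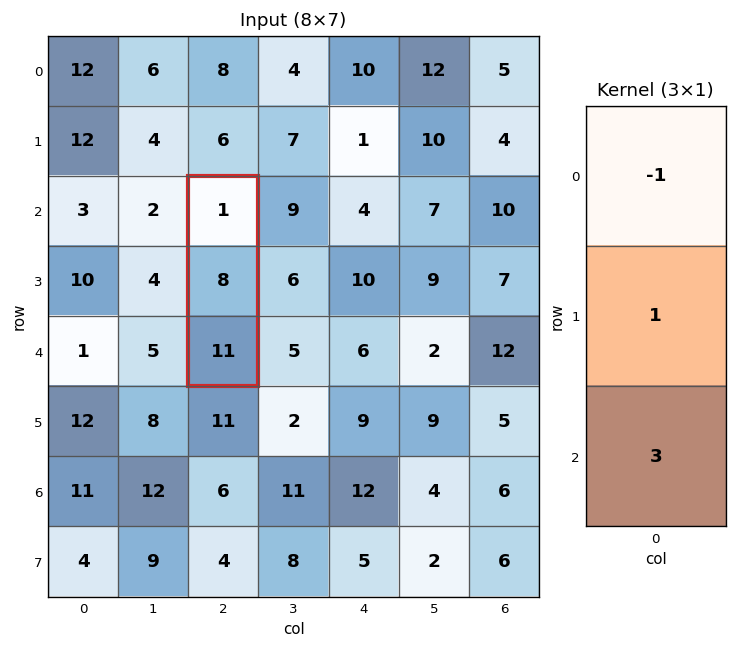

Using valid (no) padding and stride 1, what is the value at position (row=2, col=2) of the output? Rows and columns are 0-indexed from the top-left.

40

The receptive field on the input at this output position is [1 / 8 / 11]. Elementwise product with the kernel and sum: 1·-1 + 8·1 + 11·3.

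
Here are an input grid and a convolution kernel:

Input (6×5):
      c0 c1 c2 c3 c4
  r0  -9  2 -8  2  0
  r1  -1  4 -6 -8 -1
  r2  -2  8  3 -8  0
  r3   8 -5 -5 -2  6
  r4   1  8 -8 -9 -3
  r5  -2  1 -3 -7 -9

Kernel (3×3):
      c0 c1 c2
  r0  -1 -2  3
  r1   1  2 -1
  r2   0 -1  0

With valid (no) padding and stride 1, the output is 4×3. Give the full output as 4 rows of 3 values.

Output[0,0]: The receptive field on the input at this output position is [-9 2 -8 / -1 4 -6 / -2 8 3]. Elementwise product with the kernel and sum: -9·-1 + 2·-2 + -8·3 + -1·1 + 4·2 + -6·-1 + 8·-1.
Output[0,1]: The receptive field on the input at this output position is [2 -8 2 / 4 -6 -8 / 8 3 -8]. Elementwise product with the kernel and sum: 2·-1 + -8·-2 + 2·3 + 4·1 + -6·2 + -8·-1 + 3·-1.

-14 17 -9
-9 11 8
-10 -43 7
11 13 11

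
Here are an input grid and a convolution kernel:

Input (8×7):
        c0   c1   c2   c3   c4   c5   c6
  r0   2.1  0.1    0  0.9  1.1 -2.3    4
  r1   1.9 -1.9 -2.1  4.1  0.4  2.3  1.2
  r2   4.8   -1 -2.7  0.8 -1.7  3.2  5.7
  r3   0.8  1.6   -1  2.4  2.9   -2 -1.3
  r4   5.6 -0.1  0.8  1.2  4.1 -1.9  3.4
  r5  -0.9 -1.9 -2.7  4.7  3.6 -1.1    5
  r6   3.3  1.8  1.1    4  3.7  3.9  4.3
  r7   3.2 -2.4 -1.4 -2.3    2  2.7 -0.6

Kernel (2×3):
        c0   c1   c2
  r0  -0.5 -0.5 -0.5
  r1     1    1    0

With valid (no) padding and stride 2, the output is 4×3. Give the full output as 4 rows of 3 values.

Output[0,0]: The receptive field on the input at this output position is [2.1 0.1 0 / 1.9 -1.9 -2.1]. Elementwise product with the kernel and sum: 2.1·-0.5 + 0.1·-0.5 + 0·-0.5 + 1.9·1 + -1.9·1.

-1.1 1 1.3
1.85 3.2 -2.7
-5.95 -1.05 -0.3
-2.3 -8.1 -1.25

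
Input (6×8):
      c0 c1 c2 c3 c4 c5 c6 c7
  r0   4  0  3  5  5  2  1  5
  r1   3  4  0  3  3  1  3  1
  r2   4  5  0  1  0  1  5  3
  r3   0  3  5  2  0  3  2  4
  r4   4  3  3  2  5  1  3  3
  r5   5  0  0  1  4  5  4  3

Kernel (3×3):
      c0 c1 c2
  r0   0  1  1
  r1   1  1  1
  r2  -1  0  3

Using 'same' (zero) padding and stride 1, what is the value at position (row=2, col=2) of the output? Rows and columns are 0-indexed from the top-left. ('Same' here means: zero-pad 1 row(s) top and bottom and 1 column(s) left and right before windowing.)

12

The receptive field on the zero-padded input at this output position is [4 0 3 / 5 0 1 / 3 5 2]. Elementwise product with the kernel and sum: 0·1 + 3·1 + 5·1 + 0·1 + 1·1 + 3·-1 + 2·3.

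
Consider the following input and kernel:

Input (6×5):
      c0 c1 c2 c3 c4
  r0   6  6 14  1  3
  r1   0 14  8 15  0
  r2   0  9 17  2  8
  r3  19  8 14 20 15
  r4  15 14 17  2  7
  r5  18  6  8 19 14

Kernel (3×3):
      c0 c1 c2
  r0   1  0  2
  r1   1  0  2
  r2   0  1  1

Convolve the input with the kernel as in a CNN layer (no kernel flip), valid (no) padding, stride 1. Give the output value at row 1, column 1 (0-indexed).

91

The receptive field on the input at this output position is [14 8 15 / 9 17 2 / 8 14 20]. Elementwise product with the kernel and sum: 14·1 + 15·2 + 9·1 + 2·2 + 14·1 + 20·1.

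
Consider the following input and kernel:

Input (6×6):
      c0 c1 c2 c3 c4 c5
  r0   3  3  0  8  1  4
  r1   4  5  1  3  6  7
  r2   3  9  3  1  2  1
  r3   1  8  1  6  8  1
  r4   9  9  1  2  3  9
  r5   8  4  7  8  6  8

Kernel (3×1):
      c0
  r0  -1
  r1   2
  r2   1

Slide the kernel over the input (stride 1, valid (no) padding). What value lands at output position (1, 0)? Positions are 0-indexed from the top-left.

The receptive field on the input at this output position is [4 / 3 / 1]. Elementwise product with the kernel and sum: 4·-1 + 3·2 + 1·1.

3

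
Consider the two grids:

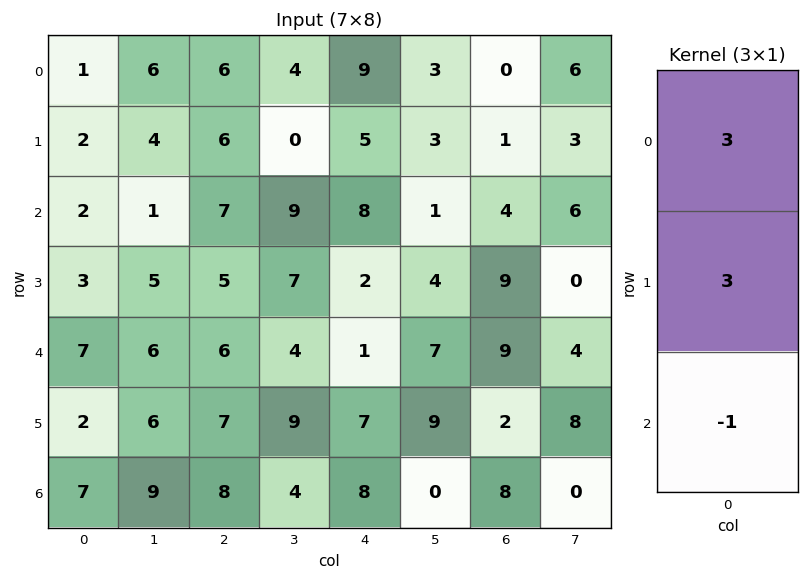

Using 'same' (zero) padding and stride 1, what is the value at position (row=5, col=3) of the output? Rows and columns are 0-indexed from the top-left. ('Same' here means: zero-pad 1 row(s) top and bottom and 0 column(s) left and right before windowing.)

The receptive field on the zero-padded input at this output position is [4 / 9 / 4]. Elementwise product with the kernel and sum: 4·3 + 9·3 + 4·-1.

35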